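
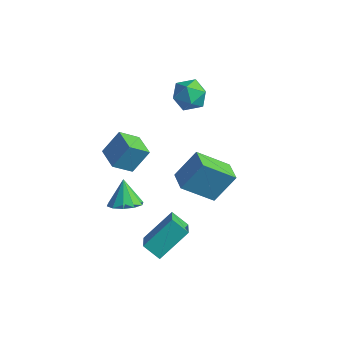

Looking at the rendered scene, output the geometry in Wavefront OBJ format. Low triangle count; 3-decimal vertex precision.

v 0.818 -0.377 0.096
v 1.355 0.615 1.46
v 1.924 0.791 -1.19
v 2.461 1.783 0.174
v 1.739 -1.083 0.246
v 2.276 -0.091 1.61
v 2.845 0.085 -1.04
v 3.382 1.077 0.324
v -0.295 -3.568 2.739
v 0.093 -2.775 3.839
v -1.415 -2.951 2.689
v -1.027 -2.157 3.788
v 0.207 -2.723 1.952
v 0.595 -1.929 3.051
v -0.913 -2.105 1.901
v -0.525 -1.312 3.001
v -1.352 4.082 2.816
v -0.883 4.285 1.97
v -1.577 2.575 2.33
v -1.108 2.778 1.484
v -0.604 2.753 2.334
v -0.465 3.684 2.634
v -1.995 3.176 1.666
v -1.856 4.107 1.966
v -1.281 3.725 1.259
v -0.421 3.464 1.672
v -2.039 3.396 2.628
v -1.179 3.135 3.041
v -1.756 -0.989 -3.572
v -0.985 -1.201 -3.138
v -2.304 -0.431 -2.328
v -0.93 -0.682 -3.346
v -1.19 -0.28 -3.641
v -1.666 -0.148 -3.909
v -2.177 -0.338 -4.049
v -2.527 -0.776 -4.007
v -2.582 -1.296 -3.799
v -2.322 -1.698 -3.504
v -1.846 -1.829 -3.235
v -1.335 -1.64 -3.095
v 0.678 -2.571 -3.267
v 1.216 -1.076 -2.085
v 1.538 -2.419 -3.851
v 2.075 -0.924 -2.669
v 1.585 -3.716 -2.231
v 2.122 -2.221 -1.049
v 2.444 -3.564 -2.815
v 2.982 -2.069 -1.633
f 2 4 1
f 5 2 1
f 1 4 3
f 3 5 1
f 2 8 4
f 6 2 5
f 6 8 2
f 4 8 3
f 7 5 3
f 3 8 7
f 7 6 5
f 8 6 7
f 10 12 9
f 13 10 9
f 9 12 11
f 11 13 9
f 10 16 12
f 14 10 13
f 14 16 10
f 12 16 11
f 15 13 11
f 11 16 15
f 15 14 13
f 16 14 15
f 17 28 22
f 17 22 18
f 17 18 24
f 17 24 27
f 17 27 28
f 18 22 26
f 22 28 21
f 28 27 19
f 27 24 23
f 24 18 25
f 20 26 21
f 20 21 19
f 20 19 23
f 20 23 25
f 20 25 26
f 21 26 22
f 19 21 28
f 23 19 27
f 25 23 24
f 26 25 18
f 30 29 32
f 30 32 31
f 32 29 33
f 32 33 31
f 33 29 34
f 33 34 31
f 34 29 35
f 34 35 31
f 35 29 36
f 35 36 31
f 36 29 37
f 36 37 31
f 37 29 38
f 37 38 31
f 38 29 39
f 38 39 31
f 39 29 40
f 39 40 31
f 40 29 30
f 40 30 31
f 42 44 41
f 45 42 41
f 41 44 43
f 43 45 41
f 42 48 44
f 46 42 45
f 46 48 42
f 44 48 43
f 47 45 43
f 43 48 47
f 47 46 45
f 48 46 47



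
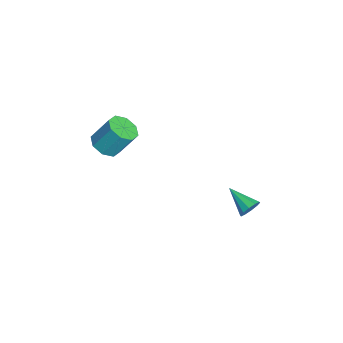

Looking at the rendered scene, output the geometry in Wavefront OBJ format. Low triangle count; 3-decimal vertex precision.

v -1.092 3.256 -3.12
v -0.68 3.14 -2.592
v -2.268 2.264 -2.42
v -0.913 3.479 -2.503
v -1.214 3.732 -2.651
v -1.469 3.804 -2.977
v -1.58 3.666 -3.358
v -1.504 3.371 -3.649
v -1.271 3.033 -3.737
v -0.97 2.779 -3.59
v -0.715 2.708 -3.263
v -0.605 2.846 -2.882
v -3.002 -4.081 1.057
v -2.511 -4.742 1.446
v -2.387 -3.799 2.891
v -2.878 -3.139 2.503
v -2.115 -4.278 1.109
v -1.991 -3.335 2.554
v -2.239 -3.699 0.742
v -2.115 -2.756 2.187
v -2.81 -3.344 0.56
v -2.686 -2.401 2.005
v -3.493 -3.421 0.669
v -3.369 -2.478 2.114
v -3.889 -3.885 1.006
v -3.765 -2.942 2.451
v -3.765 -4.464 1.373
v -3.641 -3.521 2.818
v -3.194 -4.819 1.555
v -3.07 -3.876 3
f 2 1 4
f 2 4 3
f 4 1 5
f 4 5 3
f 5 1 6
f 5 6 3
f 6 1 7
f 6 7 3
f 7 1 8
f 7 8 3
f 8 1 9
f 8 9 3
f 9 1 10
f 9 10 3
f 10 1 11
f 10 11 3
f 11 1 12
f 11 12 3
f 12 1 2
f 12 2 3
f 14 13 17
f 14 17 15
f 15 17 18
f 15 18 16
f 17 13 19
f 17 19 18
f 18 19 20
f 18 20 16
f 19 13 21
f 19 21 20
f 20 21 22
f 20 22 16
f 21 13 23
f 21 23 22
f 22 23 24
f 22 24 16
f 23 13 25
f 23 25 24
f 24 25 26
f 24 26 16
f 25 13 27
f 25 27 26
f 26 27 28
f 26 28 16
f 27 13 29
f 27 29 28
f 28 29 30
f 28 30 16
f 29 13 14
f 29 14 30
f 30 14 15
f 30 15 16



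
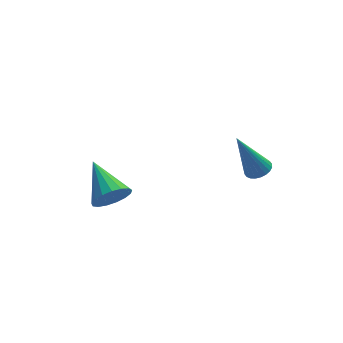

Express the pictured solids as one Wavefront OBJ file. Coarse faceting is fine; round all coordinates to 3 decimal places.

v -2.614 1.13 -2.233
v -2.264 0.831 -1.449
v -3.046 2.95 -1.347
v -1.924 1.011 -1.653
v -1.742 1.218 -1.99
v -1.76 1.406 -2.382
v -1.973 1.53 -2.741
v -2.334 1.562 -2.984
v -2.758 1.496 -3.054
v -3.15 1.345 -2.937
v -3.419 1.146 -2.658
v -3.503 0.943 -2.282
v -3.384 0.782 -1.895
v -3.088 0.702 -1.586
v -2.684 0.719 -1.424
v 2.751 -1.853 1.196
v 3.101 -2.303 1.384
v 1.869 -1.707 3.184
v 3.236 -2.117 1.43
v 3.297 -1.892 1.441
v 3.275 -1.66 1.414
v 3.174 -1.458 1.354
v 3.008 -1.316 1.27
v 2.803 -1.256 1.175
v 2.59 -1.286 1.083
v 2.401 -1.403 1.008
v 2.266 -1.589 0.961
v 2.205 -1.814 0.951
v 2.227 -2.046 0.977
v 2.328 -2.248 1.037
v 2.494 -2.39 1.121
v 2.699 -2.45 1.217
v 2.912 -2.42 1.309
f 2 1 4
f 2 4 3
f 4 1 5
f 4 5 3
f 5 1 6
f 5 6 3
f 6 1 7
f 6 7 3
f 7 1 8
f 7 8 3
f 8 1 9
f 8 9 3
f 9 1 10
f 9 10 3
f 10 1 11
f 10 11 3
f 11 1 12
f 11 12 3
f 12 1 13
f 12 13 3
f 13 1 14
f 13 14 3
f 14 1 15
f 14 15 3
f 15 1 2
f 15 2 3
f 17 16 19
f 17 19 18
f 19 16 20
f 19 20 18
f 20 16 21
f 20 21 18
f 21 16 22
f 21 22 18
f 22 16 23
f 22 23 18
f 23 16 24
f 23 24 18
f 24 16 25
f 24 25 18
f 25 16 26
f 25 26 18
f 26 16 27
f 26 27 18
f 27 16 28
f 27 28 18
f 28 16 29
f 28 29 18
f 29 16 30
f 29 30 18
f 30 16 31
f 30 31 18
f 31 16 32
f 31 32 18
f 32 16 33
f 32 33 18
f 33 16 17
f 33 17 18



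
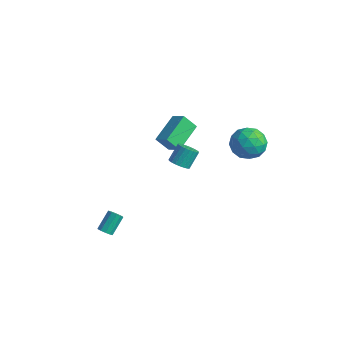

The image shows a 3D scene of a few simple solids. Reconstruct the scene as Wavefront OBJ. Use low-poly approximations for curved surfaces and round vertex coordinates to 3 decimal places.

v 3.503 2.609 4.737
v 4.173 3.336 4.117
v 3.667 1.304 3.383
v 4.337 2.031 2.763
v 4.74 1.572 3.757
v 4.638 2.378 4.594
v 3.202 2.262 2.906
v 3.1 3.068 3.743
v 3.986 3.122 2.985
v 4.937 2.695 3.511
v 2.903 1.945 3.989
v 3.854 1.518 4.515
v 3.824 3.087 4.546
v 4.016 1.553 2.954
v 4.253 1.283 3.538
v 4.647 1.71 3.174
v 4.097 2.524 4.827
v 4.491 2.952 4.462
v 4.824 1.914 4.25
v 3.349 1.688 3.038
v 3.743 2.116 2.673
v 3.193 2.93 4.326
v 3.587 3.357 3.962
v 3.016 2.726 3.25
v 4.108 3.389 3.517
v 4.204 2.622 2.72
v 3.537 2.757 2.804
v 3.477 3.231 3.297
v 4.666 3.138 3.826
v 4.763 2.371 3.029
v 5 2.101 3.614
v 4.94 2.575 4.106
v 4.557 3.012 3.16
v 3.077 2.269 4.471
v 3.174 1.502 3.674
v 2.9 2.065 3.394
v 2.84 2.539 3.886
v 3.636 2.018 4.78
v 3.732 1.251 3.983
v 4.363 1.409 4.203
v 4.303 1.883 4.696
v 3.283 1.628 4.34
v -4.384 2.651 -1.366
v -3.39 2.664 -0.77
v -4.904 4.59 -0.541
v -3.909 4.603 0.055
v -3.811 3.217 -2.335
v -2.816 3.23 -1.739
v -4.33 5.156 -1.51
v -3.336 5.169 -0.914
v -1.201 -4.31 -3.894
v -0.878 -4.557 -3.585
v -1.037 -3.557 -2.618
v -1.359 -3.31 -2.926
v -0.71 -4.358 -3.763
v -0.869 -3.359 -2.796
v -0.729 -4.141 -3.991
v -0.888 -3.142 -3.023
v -0.929 -3.988 -4.181
v -1.087 -2.989 -3.214
v -1.232 -3.958 -4.262
v -1.39 -2.959 -3.295
v -1.523 -4.063 -4.202
v -1.682 -3.063 -3.235
v -1.691 -4.261 -4.024
v -1.85 -3.262 -3.057
v -1.672 -4.478 -3.797
v -1.831 -3.479 -2.829
v -1.473 -4.631 -3.606
v -1.631 -3.632 -2.639
v -1.17 -4.661 -3.525
v -1.328 -3.662 -2.558
v -1.471 1.923 -1.464
v -1.008 2.351 -1.791
v -1.067 3.185 -0.783
v -1.529 2.757 -0.456
v -1.267 2.453 -1.891
v -1.326 3.287 -0.882
v -1.561 2.463 -1.916
v -1.62 3.297 -0.908
v -1.839 2.38 -1.864
v -1.898 3.214 -0.855
v -2.054 2.217 -1.742
v -2.113 3.052 -0.734
v -2.168 2.004 -1.572
v -2.226 2.839 -0.564
v -2.161 1.777 -1.384
v -2.22 2.611 -0.375
v -2.035 1.575 -1.209
v -2.093 2.409 -0.201
v -1.811 1.433 -1.079
v -1.87 2.267 -0.071
v -1.528 1.376 -1.015
v -1.587 2.21 -0.007
v -1.236 1.413 -1.029
v -1.295 2.248 -0.021
v -0.984 1.539 -1.118
v -1.043 2.373 -0.11
v -0.816 1.731 -1.267
v -0.875 2.565 -0.259
v -0.762 1.956 -1.45
v -0.82 2.79 -0.442
v -0.829 2.175 -1.636
v -0.888 3.009 -0.627
f 1 38 17
f 38 12 41
f 17 41 6
f 38 41 17
f 1 17 13
f 17 6 18
f 13 18 2
f 17 18 13
f 1 13 22
f 13 2 23
f 22 23 8
f 13 23 22
f 1 22 34
f 22 8 37
f 34 37 11
f 22 37 34
f 1 34 38
f 34 11 42
f 38 42 12
f 34 42 38
f 2 18 29
f 18 6 32
f 29 32 10
f 18 32 29
f 6 41 19
f 41 12 40
f 19 40 5
f 41 40 19
f 12 42 39
f 42 11 35
f 39 35 3
f 42 35 39
f 11 37 36
f 37 8 24
f 36 24 7
f 37 24 36
f 8 23 28
f 23 2 25
f 28 25 9
f 23 25 28
f 4 30 16
f 30 10 31
f 16 31 5
f 30 31 16
f 4 16 14
f 16 5 15
f 14 15 3
f 16 15 14
f 4 14 21
f 14 3 20
f 21 20 7
f 14 20 21
f 4 21 26
f 21 7 27
f 26 27 9
f 21 27 26
f 4 26 30
f 26 9 33
f 30 33 10
f 26 33 30
f 5 31 19
f 31 10 32
f 19 32 6
f 31 32 19
f 3 15 39
f 15 5 40
f 39 40 12
f 15 40 39
f 7 20 36
f 20 3 35
f 36 35 11
f 20 35 36
f 9 27 28
f 27 7 24
f 28 24 8
f 27 24 28
f 10 33 29
f 33 9 25
f 29 25 2
f 33 25 29
f 44 46 43
f 47 44 43
f 43 46 45
f 45 47 43
f 44 50 46
f 48 44 47
f 48 50 44
f 46 50 45
f 49 47 45
f 45 50 49
f 49 48 47
f 50 48 49
f 52 51 55
f 52 55 53
f 53 55 56
f 53 56 54
f 55 51 57
f 55 57 56
f 56 57 58
f 56 58 54
f 57 51 59
f 57 59 58
f 58 59 60
f 58 60 54
f 59 51 61
f 59 61 60
f 60 61 62
f 60 62 54
f 61 51 63
f 61 63 62
f 62 63 64
f 62 64 54
f 63 51 65
f 63 65 64
f 64 65 66
f 64 66 54
f 65 51 67
f 65 67 66
f 66 67 68
f 66 68 54
f 67 51 69
f 67 69 68
f 68 69 70
f 68 70 54
f 69 51 71
f 69 71 70
f 70 71 72
f 70 72 54
f 71 51 52
f 71 52 72
f 72 52 53
f 72 53 54
f 74 73 77
f 74 77 75
f 75 77 78
f 75 78 76
f 77 73 79
f 77 79 78
f 78 79 80
f 78 80 76
f 79 73 81
f 79 81 80
f 80 81 82
f 80 82 76
f 81 73 83
f 81 83 82
f 82 83 84
f 82 84 76
f 83 73 85
f 83 85 84
f 84 85 86
f 84 86 76
f 85 73 87
f 85 87 86
f 86 87 88
f 86 88 76
f 87 73 89
f 87 89 88
f 88 89 90
f 88 90 76
f 89 73 91
f 89 91 90
f 90 91 92
f 90 92 76
f 91 73 93
f 91 93 92
f 92 93 94
f 92 94 76
f 93 73 95
f 93 95 94
f 94 95 96
f 94 96 76
f 95 73 97
f 95 97 96
f 96 97 98
f 96 98 76
f 97 73 99
f 97 99 98
f 98 99 100
f 98 100 76
f 99 73 101
f 99 101 100
f 100 101 102
f 100 102 76
f 101 73 103
f 101 103 102
f 102 103 104
f 102 104 76
f 103 73 74
f 103 74 104
f 104 74 75
f 104 75 76



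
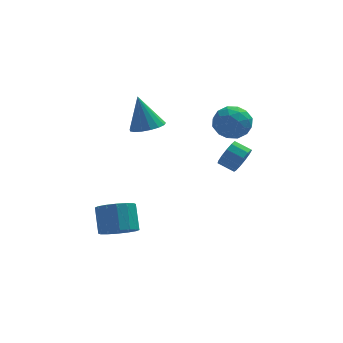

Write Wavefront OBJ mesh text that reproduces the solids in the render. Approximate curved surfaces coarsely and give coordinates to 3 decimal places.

v 3.042 2.731 2.773
v 3.808 3.086 2.045
v 2.692 1.314 1.715
v 3.458 1.669 0.987
v 3.774 1.284 1.984
v 3.99 2.16 2.638
v 2.51 2.24 1.122
v 2.726 3.116 1.776
v 3.479 2.782 1.024
v 4.26 2.192 1.557
v 2.24 2.208 2.203
v 3.021 1.618 2.736
v 3.455 3.033 2.502
v 3.045 1.367 1.258
v 3.23 1.141 1.844
v 3.68 1.349 1.416
v 3.562 2.489 2.851
v 4.012 2.698 2.423
v 3.992 1.638 2.387
v 2.488 1.702 1.337
v 2.938 1.911 0.909
v 2.82 3.051 2.344
v 3.27 3.259 1.916
v 2.508 2.762 1.373
v 3.712 3.063 1.474
v 3.507 2.23 0.852
v 2.95 2.566 0.931
v 3.077 3.081 1.316
v 4.171 2.716 1.787
v 3.966 1.883 1.165
v 4.151 1.657 1.752
v 4.278 2.172 2.136
v 3.978 2.537 1.187
v 2.534 2.517 2.595
v 2.329 1.684 1.973
v 2.222 2.228 1.624
v 2.349 2.743 2.008
v 2.993 2.17 2.908
v 2.788 1.337 2.286
v 3.423 1.319 2.444
v 3.55 1.834 2.829
v 2.522 1.863 2.573
v -1.064 2.572 1.607
v -0.252 2.166 1.919
v -1.516 3.148 3.533
v -0.128 2.597 1.82
v -0.218 3.023 1.671
v -0.503 3.345 1.508
v -0.915 3.49 1.368
v -1.362 3.425 1.282
v -1.74 3.165 1.271
v -1.964 2.769 1.337
v -1.981 2.328 1.465
v -1.788 1.943 1.625
v -1.43 1.702 1.781
v -0.987 1.661 1.898
v -0.562 1.828 1.947
v 3.788 1.902 -0.831
v 4.222 2.02 -0.11
v 3.427 2.496 0.292
v 2.992 2.378 -0.429
v 4.312 2.402 -0.386
v 3.517 2.878 0.016
v 4.234 2.625 -0.802
v 3.439 3.1 -0.401
v 4.015 2.618 -1.228
v 3.22 3.094 -0.826
v 3.724 2.384 -1.528
v 2.929 2.86 -1.126
v 3.453 1.997 -1.606
v 2.658 2.473 -1.204
v 3.288 1.58 -1.439
v 2.493 2.056 -1.037
v 3.282 1.265 -1.078
v 2.487 1.741 -0.676
v 3.436 1.152 -0.639
v 2.641 1.628 -0.237
v 3.702 1.278 -0.261
v 2.907 1.753 0.141
v 3.995 1.601 -0.064
v 3.2 2.077 0.338
v -2.99 -2.917 -2.559
v -2.117 -2.503 -2.853
v -2.197 -1.469 -1.634
v -3.07 -1.883 -1.341
v -2.486 -2.233 -3.106
v -2.567 -1.199 -1.887
v -2.991 -2.147 -3.213
v -3.071 -1.113 -1.994
v -3.495 -2.267 -3.144
v -3.575 -1.233 -1.925
v -3.864 -2.561 -2.919
v -3.944 -1.527 -1.7
v -3.998 -2.95 -2.597
v -4.079 -1.917 -1.379
v -3.863 -3.331 -2.266
v -3.943 -2.297 -1.047
v -3.493 -3.601 -2.013
v -3.574 -2.567 -0.794
v -2.989 -3.687 -1.906
v -3.069 -2.653 -0.687
v -2.485 -3.567 -1.975
v -2.565 -2.533 -0.756
v -2.116 -3.273 -2.2
v -2.196 -2.239 -0.981
v -1.981 -2.883 -2.521
v -2.062 -1.85 -1.303
f 1 38 17
f 38 12 41
f 17 41 6
f 38 41 17
f 1 17 13
f 17 6 18
f 13 18 2
f 17 18 13
f 1 13 22
f 13 2 23
f 22 23 8
f 13 23 22
f 1 22 34
f 22 8 37
f 34 37 11
f 22 37 34
f 1 34 38
f 34 11 42
f 38 42 12
f 34 42 38
f 2 18 29
f 18 6 32
f 29 32 10
f 18 32 29
f 6 41 19
f 41 12 40
f 19 40 5
f 41 40 19
f 12 42 39
f 42 11 35
f 39 35 3
f 42 35 39
f 11 37 36
f 37 8 24
f 36 24 7
f 37 24 36
f 8 23 28
f 23 2 25
f 28 25 9
f 23 25 28
f 4 30 16
f 30 10 31
f 16 31 5
f 30 31 16
f 4 16 14
f 16 5 15
f 14 15 3
f 16 15 14
f 4 14 21
f 14 3 20
f 21 20 7
f 14 20 21
f 4 21 26
f 21 7 27
f 26 27 9
f 21 27 26
f 4 26 30
f 26 9 33
f 30 33 10
f 26 33 30
f 5 31 19
f 31 10 32
f 19 32 6
f 31 32 19
f 3 15 39
f 15 5 40
f 39 40 12
f 15 40 39
f 7 20 36
f 20 3 35
f 36 35 11
f 20 35 36
f 9 27 28
f 27 7 24
f 28 24 8
f 27 24 28
f 10 33 29
f 33 9 25
f 29 25 2
f 33 25 29
f 44 43 46
f 44 46 45
f 46 43 47
f 46 47 45
f 47 43 48
f 47 48 45
f 48 43 49
f 48 49 45
f 49 43 50
f 49 50 45
f 50 43 51
f 50 51 45
f 51 43 52
f 51 52 45
f 52 43 53
f 52 53 45
f 53 43 54
f 53 54 45
f 54 43 55
f 54 55 45
f 55 43 56
f 55 56 45
f 56 43 57
f 56 57 45
f 57 43 44
f 57 44 45
f 59 58 62
f 59 62 60
f 60 62 63
f 60 63 61
f 62 58 64
f 62 64 63
f 63 64 65
f 63 65 61
f 64 58 66
f 64 66 65
f 65 66 67
f 65 67 61
f 66 58 68
f 66 68 67
f 67 68 69
f 67 69 61
f 68 58 70
f 68 70 69
f 69 70 71
f 69 71 61
f 70 58 72
f 70 72 71
f 71 72 73
f 71 73 61
f 72 58 74
f 72 74 73
f 73 74 75
f 73 75 61
f 74 58 76
f 74 76 75
f 75 76 77
f 75 77 61
f 76 58 78
f 76 78 77
f 77 78 79
f 77 79 61
f 78 58 80
f 78 80 79
f 79 80 81
f 79 81 61
f 80 58 59
f 80 59 81
f 81 59 60
f 81 60 61
f 83 82 86
f 83 86 84
f 84 86 87
f 84 87 85
f 86 82 88
f 86 88 87
f 87 88 89
f 87 89 85
f 88 82 90
f 88 90 89
f 89 90 91
f 89 91 85
f 90 82 92
f 90 92 91
f 91 92 93
f 91 93 85
f 92 82 94
f 92 94 93
f 93 94 95
f 93 95 85
f 94 82 96
f 94 96 95
f 95 96 97
f 95 97 85
f 96 82 98
f 96 98 97
f 97 98 99
f 97 99 85
f 98 82 100
f 98 100 99
f 99 100 101
f 99 101 85
f 100 82 102
f 100 102 101
f 101 102 103
f 101 103 85
f 102 82 104
f 102 104 103
f 103 104 105
f 103 105 85
f 104 82 106
f 104 106 105
f 105 106 107
f 105 107 85
f 106 82 83
f 106 83 107
f 107 83 84
f 107 84 85



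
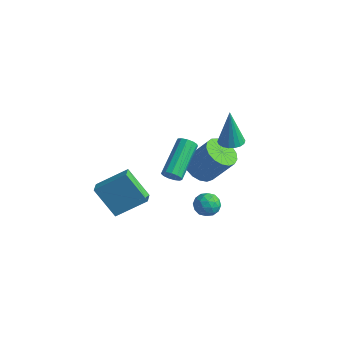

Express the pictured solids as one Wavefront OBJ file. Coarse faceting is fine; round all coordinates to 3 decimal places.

v -3.271 -1.303 -1.443
v -2.782 -1.994 -1.166
v -2.17 -0.113 -0.415
v -1.682 -0.804 -0.138
v -2.078 -1.076 -2.982
v -1.59 -1.767 -2.705
v -0.978 0.114 -1.954
v -0.489 -0.577 -1.677
v -0.681 3.716 -2.028
v -0.056 4.201 -2.591
v 0.985 4.668 -1.035
v 0.361 4.184 -0.472
v -0.373 4.52 -2.475
v 0.668 4.987 -0.919
v -0.76 4.656 -2.257
v 0.282 5.123 -0.701
v -1.128 4.576 -1.987
v -0.087 5.043 -0.43
v -1.394 4.299 -1.726
v -0.353 4.766 -0.169
v -1.497 3.889 -1.534
v -0.456 4.356 0.023
v -1.413 3.439 -1.455
v -0.372 3.906 0.101
v -1.16 3.053 -1.508
v -0.119 3.52 0.048
v -0.798 2.819 -1.68
v 0.243 3.286 -0.124
v -0.409 2.79 -1.932
v 0.632 3.257 -0.375
v -0.082 2.974 -2.206
v 0.959 3.441 -0.649
v 0.108 3.327 -2.439
v 1.149 3.795 -0.882
v 0.117 3.77 -2.578
v 1.158 4.237 -1.021
v 1.638 -1.273 1.941
v 2.054 -1.338 2.279
v 1.497 0.508 3.318
v 1.082 0.573 2.979
v 2.159 -1.175 2.045
v 1.602 0.671 3.084
v 2.099 -1.043 1.778
v 1.542 0.803 2.817
v 1.892 -0.983 1.562
v 1.336 0.863 2.601
v 1.605 -1.016 1.467
v 1.049 0.83 2.505
v 1.329 -1.131 1.522
v 0.772 0.715 2.56
v 1.15 -1.29 1.71
v 0.594 0.556 2.748
v 1.127 -1.444 1.971
v 0.57 0.402 3.01
v 1.266 -1.544 2.223
v 0.709 0.302 3.261
v 1.523 -1.558 2.385
v 0.966 0.288 3.424
v 1.817 -1.481 2.406
v 1.26 0.365 3.445
v 1.673 3.259 1.678
v 2.224 2.848 1.73
v 1.507 3.301 3.782
v 2.348 3.129 1.734
v 2.338 3.435 1.727
v 2.196 3.707 1.711
v 1.951 3.89 1.688
v 1.65 3.948 1.663
v 1.354 3.87 1.641
v 1.121 3.67 1.627
v 0.998 3.389 1.623
v 1.008 3.083 1.63
v 1.149 2.811 1.646
v 1.395 2.628 1.669
v 1.695 2.569 1.694
v 1.991 2.648 1.716
v 0.254 3.246 -3.24
v 0.706 3.604 -3.731
v 0.134 2.316 -4.029
v 0.586 2.674 -4.52
v 0.87 2.398 -3.875
v 0.945 2.973 -3.387
v -0.105 2.947 -4.373
v -0.03 3.522 -3.885
v 0.484 3.419 -4.431
v 1.087 3.08 -4.123
v -0.247 2.84 -3.637
v 0.356 2.501 -3.329
v 0.491 3.506 -3.416
v 0.349 2.414 -4.344
v 0.517 2.252 -3.965
v 0.782 2.462 -4.253
v 0.631 3.135 -3.214
v 0.897 3.346 -3.503
v 0.993 2.637 -3.587
v -0.057 2.574 -4.257
v 0.209 2.785 -4.546
v 0.058 3.458 -3.507
v 0.323 3.668 -3.795
v -0.153 3.283 -4.173
v 0.626 3.608 -4.116
v 0.555 3.062 -4.58
v 0.149 3.223 -4.493
v 0.193 3.56 -4.207
v 0.98 3.409 -3.935
v 0.91 2.863 -4.399
v 1.077 2.7 -4.02
v 1.121 3.038 -3.733
v 0.85 3.301 -4.347
v -0.07 3.057 -3.361
v -0.14 2.511 -3.825
v -0.281 2.882 -4.027
v -0.237 3.22 -3.74
v 0.285 2.858 -3.18
v 0.214 2.312 -3.644
v 0.647 2.36 -3.553
v 0.691 2.697 -3.267
v -0.01 2.619 -3.413
f 2 4 1
f 5 2 1
f 1 4 3
f 3 5 1
f 2 8 4
f 6 2 5
f 6 8 2
f 4 8 3
f 7 5 3
f 3 8 7
f 7 6 5
f 8 6 7
f 10 9 13
f 10 13 11
f 11 13 14
f 11 14 12
f 13 9 15
f 13 15 14
f 14 15 16
f 14 16 12
f 15 9 17
f 15 17 16
f 16 17 18
f 16 18 12
f 17 9 19
f 17 19 18
f 18 19 20
f 18 20 12
f 19 9 21
f 19 21 20
f 20 21 22
f 20 22 12
f 21 9 23
f 21 23 22
f 22 23 24
f 22 24 12
f 23 9 25
f 23 25 24
f 24 25 26
f 24 26 12
f 25 9 27
f 25 27 26
f 26 27 28
f 26 28 12
f 27 9 29
f 27 29 28
f 28 29 30
f 28 30 12
f 29 9 31
f 29 31 30
f 30 31 32
f 30 32 12
f 31 9 33
f 31 33 32
f 32 33 34
f 32 34 12
f 33 9 35
f 33 35 34
f 34 35 36
f 34 36 12
f 35 9 10
f 35 10 36
f 36 10 11
f 36 11 12
f 38 37 41
f 38 41 39
f 39 41 42
f 39 42 40
f 41 37 43
f 41 43 42
f 42 43 44
f 42 44 40
f 43 37 45
f 43 45 44
f 44 45 46
f 44 46 40
f 45 37 47
f 45 47 46
f 46 47 48
f 46 48 40
f 47 37 49
f 47 49 48
f 48 49 50
f 48 50 40
f 49 37 51
f 49 51 50
f 50 51 52
f 50 52 40
f 51 37 53
f 51 53 52
f 52 53 54
f 52 54 40
f 53 37 55
f 53 55 54
f 54 55 56
f 54 56 40
f 55 37 57
f 55 57 56
f 56 57 58
f 56 58 40
f 57 37 59
f 57 59 58
f 58 59 60
f 58 60 40
f 59 37 38
f 59 38 60
f 60 38 39
f 60 39 40
f 62 61 64
f 62 64 63
f 64 61 65
f 64 65 63
f 65 61 66
f 65 66 63
f 66 61 67
f 66 67 63
f 67 61 68
f 67 68 63
f 68 61 69
f 68 69 63
f 69 61 70
f 69 70 63
f 70 61 71
f 70 71 63
f 71 61 72
f 71 72 63
f 72 61 73
f 72 73 63
f 73 61 74
f 73 74 63
f 74 61 75
f 74 75 63
f 75 61 76
f 75 76 63
f 76 61 62
f 76 62 63
f 77 114 93
f 114 88 117
f 93 117 82
f 114 117 93
f 77 93 89
f 93 82 94
f 89 94 78
f 93 94 89
f 77 89 98
f 89 78 99
f 98 99 84
f 89 99 98
f 77 98 110
f 98 84 113
f 110 113 87
f 98 113 110
f 77 110 114
f 110 87 118
f 114 118 88
f 110 118 114
f 78 94 105
f 94 82 108
f 105 108 86
f 94 108 105
f 82 117 95
f 117 88 116
f 95 116 81
f 117 116 95
f 88 118 115
f 118 87 111
f 115 111 79
f 118 111 115
f 87 113 112
f 113 84 100
f 112 100 83
f 113 100 112
f 84 99 104
f 99 78 101
f 104 101 85
f 99 101 104
f 80 106 92
f 106 86 107
f 92 107 81
f 106 107 92
f 80 92 90
f 92 81 91
f 90 91 79
f 92 91 90
f 80 90 97
f 90 79 96
f 97 96 83
f 90 96 97
f 80 97 102
f 97 83 103
f 102 103 85
f 97 103 102
f 80 102 106
f 102 85 109
f 106 109 86
f 102 109 106
f 81 107 95
f 107 86 108
f 95 108 82
f 107 108 95
f 79 91 115
f 91 81 116
f 115 116 88
f 91 116 115
f 83 96 112
f 96 79 111
f 112 111 87
f 96 111 112
f 85 103 104
f 103 83 100
f 104 100 84
f 103 100 104
f 86 109 105
f 109 85 101
f 105 101 78
f 109 101 105



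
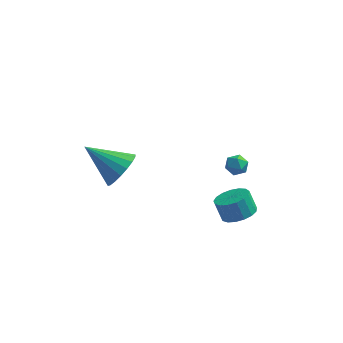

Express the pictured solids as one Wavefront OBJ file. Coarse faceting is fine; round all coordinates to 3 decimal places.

v -2.059 -4.001 1.145
v -1.466 -3.728 1.967
v -3.841 -3.599 2.295
v -1.521 -3.324 1.74
v -1.683 -3.053 1.395
v -1.919 -2.971 1
v -2.183 -3.093 0.634
v -2.422 -3.394 0.369
v -2.589 -3.816 0.258
v -2.651 -4.275 0.322
v -2.596 -4.679 0.549
v -2.434 -4.95 0.895
v -2.198 -5.032 1.289
v -1.934 -4.91 1.655
v -1.695 -4.609 1.92
v -1.528 -4.187 2.031
v 2.449 1.752 -3.161
v 2.816 1.729 -2.622
v 2.644 0.731 -3.338
v 3.011 0.708 -2.799
v 2.365 0.784 -2.751
v 2.245 1.415 -2.641
v 3.215 1.045 -3.319
v 3.095 1.676 -3.209
v 3.289 1.292 -2.72
v 2.764 1.13 -2.369
v 2.696 1.33 -3.591
v 2.171 1.168 -3.24
v 3.286 -2.702 -2.831
v 4.102 -2.776 -2.459
v 3.69 -2.473 -1.496
v 2.874 -2.398 -1.869
v 4.087 -2.367 -2.594
v 3.675 -2.064 -1.631
v 3.889 -2.035 -2.783
v 3.477 -1.732 -1.821
v 3.553 -1.856 -2.984
v 3.14 -1.552 -2.021
v 3.155 -1.87 -3.149
v 2.743 -1.567 -2.187
v 2.788 -2.075 -3.242
v 2.376 -1.772 -2.28
v 2.534 -2.423 -3.241
v 2.122 -2.12 -2.278
v 2.453 -2.835 -3.146
v 2.041 -2.532 -2.183
v 2.563 -3.217 -2.978
v 2.151 -2.914 -2.016
v 2.838 -3.48 -2.778
v 2.426 -3.177 -1.815
v 3.216 -3.566 -2.589
v 2.804 -3.262 -1.627
v 3.61 -3.453 -2.456
v 3.198 -3.15 -1.493
v 3.93 -3.168 -2.409
v 3.518 -2.865 -1.446
f 2 1 4
f 2 4 3
f 4 1 5
f 4 5 3
f 5 1 6
f 5 6 3
f 6 1 7
f 6 7 3
f 7 1 8
f 7 8 3
f 8 1 9
f 8 9 3
f 9 1 10
f 9 10 3
f 10 1 11
f 10 11 3
f 11 1 12
f 11 12 3
f 12 1 13
f 12 13 3
f 13 1 14
f 13 14 3
f 14 1 15
f 14 15 3
f 15 1 16
f 15 16 3
f 16 1 2
f 16 2 3
f 17 28 22
f 17 22 18
f 17 18 24
f 17 24 27
f 17 27 28
f 18 22 26
f 22 28 21
f 28 27 19
f 27 24 23
f 24 18 25
f 20 26 21
f 20 21 19
f 20 19 23
f 20 23 25
f 20 25 26
f 21 26 22
f 19 21 28
f 23 19 27
f 25 23 24
f 26 25 18
f 30 29 33
f 30 33 31
f 31 33 34
f 31 34 32
f 33 29 35
f 33 35 34
f 34 35 36
f 34 36 32
f 35 29 37
f 35 37 36
f 36 37 38
f 36 38 32
f 37 29 39
f 37 39 38
f 38 39 40
f 38 40 32
f 39 29 41
f 39 41 40
f 40 41 42
f 40 42 32
f 41 29 43
f 41 43 42
f 42 43 44
f 42 44 32
f 43 29 45
f 43 45 44
f 44 45 46
f 44 46 32
f 45 29 47
f 45 47 46
f 46 47 48
f 46 48 32
f 47 29 49
f 47 49 48
f 48 49 50
f 48 50 32
f 49 29 51
f 49 51 50
f 50 51 52
f 50 52 32
f 51 29 53
f 51 53 52
f 52 53 54
f 52 54 32
f 53 29 55
f 53 55 54
f 54 55 56
f 54 56 32
f 55 29 30
f 55 30 56
f 56 30 31
f 56 31 32



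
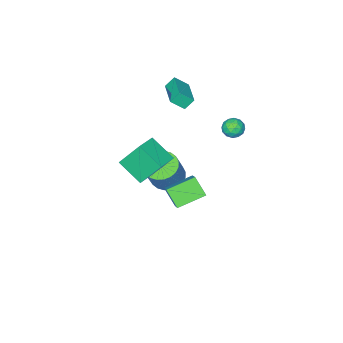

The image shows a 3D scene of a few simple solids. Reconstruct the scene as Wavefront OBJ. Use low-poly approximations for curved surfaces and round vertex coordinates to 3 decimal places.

v -2.029 -3.756 -4.733
v -1.122 -3.615 -5.2
v -0.303 -3.303 -3.513
v -1.211 -3.444 -3.047
v -1.268 -3.24 -5.198
v -0.449 -2.929 -3.512
v -1.53 -2.945 -5.125
v -0.712 -2.633 -3.439
v -1.868 -2.772 -4.993
v -1.05 -2.461 -3.307
v -2.231 -2.749 -4.821
v -1.412 -2.438 -3.135
v -2.563 -2.88 -4.636
v -1.744 -2.569 -2.95
v -2.813 -3.144 -4.465
v -1.995 -2.832 -2.779
v -2.945 -3.501 -4.336
v -2.126 -3.189 -2.65
v -2.937 -3.897 -4.267
v -2.118 -3.585 -2.58
v -2.791 -4.271 -4.268
v -1.972 -3.96 -2.582
v -2.528 -4.567 -4.341
v -1.71 -4.255 -2.655
v -2.19 -4.739 -4.473
v -1.372 -4.428 -2.787
v -1.828 -4.762 -4.645
v -1.009 -4.451 -2.959
v -1.496 -4.631 -4.83
v -0.677 -4.32 -3.144
v -1.245 -4.368 -5.001
v -0.427 -4.056 -3.315
v -1.114 -4.011 -5.13
v -0.295 -3.699 -3.444
v 2.098 -2.082 0.98
v 1.429 -1.191 2.52
v 1.879 -0.665 0.066
v 1.21 0.225 1.605
v 3.35 -1.685 1.295
v 2.681 -0.795 2.834
v 3.131 -0.269 0.38
v 2.462 0.622 1.92
v 2.178 1.357 -1.058
v 2.134 0.473 -0.175
v 0.701 1.944 -0.545
v 0.657 1.061 0.338
v 2.923 2.339 -0.038
v 2.879 1.456 0.845
v 1.446 2.927 0.475
v 1.402 2.043 1.358
v -2.913 -3.747 2.077
v -3.386 -3.51 2.69
v -1.88 -2.226 2.287
v -2.354 -1.99 2.9
v -2.306 -4.25 2.74
v -2.78 -4.014 3.353
v -1.274 -2.73 2.95
v -1.747 -2.493 3.563
v -1.842 2.195 3.125
v -1.276 1.908 3.315
v -2.304 1.232 3.045
v -1.738 0.945 3.235
v -2.088 1.304 3.667
v -1.802 1.9 3.717
v -1.778 1.24 2.643
v -1.492 1.836 2.693
v -1.236 1.318 3.017
v -1.428 1.357 3.65
v -2.152 1.783 2.71
v -2.344 1.822 3.343
v -1.518 2.136 3.227
v -2.062 1.004 3.133
v -2.268 1.215 3.387
v -1.935 1.046 3.499
v -1.828 2.131 3.463
v -1.495 1.962 3.575
v -1.972 1.608 3.782
v -2.085 1.178 2.785
v -1.752 1.009 2.897
v -1.645 2.094 2.861
v -1.312 1.925 2.973
v -1.608 1.532 2.578
v -1.162 1.62 3.163
v -1.434 1.054 3.116
v -1.457 1.228 2.769
v -1.289 1.578 2.798
v -1.275 1.644 3.535
v -1.547 1.077 3.488
v -1.752 1.289 3.742
v -1.584 1.639 3.772
v -1.252 1.297 3.36
v -2.033 2.063 2.872
v -2.305 1.496 2.825
v -1.996 1.501 2.588
v -1.828 1.851 2.618
v -2.146 2.086 3.244
v -2.418 1.52 3.197
v -2.291 1.562 3.562
v -2.123 1.912 3.591
v -2.328 1.843 3
f 2 1 5
f 2 5 3
f 3 5 6
f 3 6 4
f 5 1 7
f 5 7 6
f 6 7 8
f 6 8 4
f 7 1 9
f 7 9 8
f 8 9 10
f 8 10 4
f 9 1 11
f 9 11 10
f 10 11 12
f 10 12 4
f 11 1 13
f 11 13 12
f 12 13 14
f 12 14 4
f 13 1 15
f 13 15 14
f 14 15 16
f 14 16 4
f 15 1 17
f 15 17 16
f 16 17 18
f 16 18 4
f 17 1 19
f 17 19 18
f 18 19 20
f 18 20 4
f 19 1 21
f 19 21 20
f 20 21 22
f 20 22 4
f 21 1 23
f 21 23 22
f 22 23 24
f 22 24 4
f 23 1 25
f 23 25 24
f 24 25 26
f 24 26 4
f 25 1 27
f 25 27 26
f 26 27 28
f 26 28 4
f 27 1 29
f 27 29 28
f 28 29 30
f 28 30 4
f 29 1 31
f 29 31 30
f 30 31 32
f 30 32 4
f 31 1 33
f 31 33 32
f 32 33 34
f 32 34 4
f 33 1 2
f 33 2 34
f 34 2 3
f 34 3 4
f 36 38 35
f 39 36 35
f 35 38 37
f 37 39 35
f 36 42 38
f 40 36 39
f 40 42 36
f 38 42 37
f 41 39 37
f 37 42 41
f 41 40 39
f 42 40 41
f 44 46 43
f 47 44 43
f 43 46 45
f 45 47 43
f 44 50 46
f 48 44 47
f 48 50 44
f 46 50 45
f 49 47 45
f 45 50 49
f 49 48 47
f 50 48 49
f 52 54 51
f 55 52 51
f 51 54 53
f 53 55 51
f 52 58 54
f 56 52 55
f 56 58 52
f 54 58 53
f 57 55 53
f 53 58 57
f 57 56 55
f 58 56 57
f 59 96 75
f 96 70 99
f 75 99 64
f 96 99 75
f 59 75 71
f 75 64 76
f 71 76 60
f 75 76 71
f 59 71 80
f 71 60 81
f 80 81 66
f 71 81 80
f 59 80 92
f 80 66 95
f 92 95 69
f 80 95 92
f 59 92 96
f 92 69 100
f 96 100 70
f 92 100 96
f 60 76 87
f 76 64 90
f 87 90 68
f 76 90 87
f 64 99 77
f 99 70 98
f 77 98 63
f 99 98 77
f 70 100 97
f 100 69 93
f 97 93 61
f 100 93 97
f 69 95 94
f 95 66 82
f 94 82 65
f 95 82 94
f 66 81 86
f 81 60 83
f 86 83 67
f 81 83 86
f 62 88 74
f 88 68 89
f 74 89 63
f 88 89 74
f 62 74 72
f 74 63 73
f 72 73 61
f 74 73 72
f 62 72 79
f 72 61 78
f 79 78 65
f 72 78 79
f 62 79 84
f 79 65 85
f 84 85 67
f 79 85 84
f 62 84 88
f 84 67 91
f 88 91 68
f 84 91 88
f 63 89 77
f 89 68 90
f 77 90 64
f 89 90 77
f 61 73 97
f 73 63 98
f 97 98 70
f 73 98 97
f 65 78 94
f 78 61 93
f 94 93 69
f 78 93 94
f 67 85 86
f 85 65 82
f 86 82 66
f 85 82 86
f 68 91 87
f 91 67 83
f 87 83 60
f 91 83 87



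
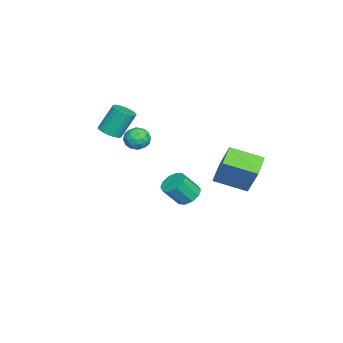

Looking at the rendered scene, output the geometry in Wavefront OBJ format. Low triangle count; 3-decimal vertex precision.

v 0.709 -1.406 2.404
v 1.119 -1.696 2.942
v 0.061 -2.404 2.358
v 0.471 -2.694 2.896
v 0.016 -2.134 3.042
v 0.416 -1.517 3.07
v 0.764 -2.583 2.23
v 1.164 -1.966 2.258
v 1.152 -2.424 2.835
v 0.69 -2.146 3.336
v 0.49 -1.954 1.964
v 0.028 -1.676 2.465
v 0.971 -1.463 2.677
v 0.209 -2.637 2.623
v -0.058 -2.307 2.709
v 0.182 -2.478 3.025
v 0.558 -1.358 2.752
v 0.799 -1.529 3.068
v 0.151 -1.786 3.127
v 0.381 -2.571 2.232
v 0.622 -2.742 2.548
v 0.998 -1.622 2.275
v 1.238 -1.793 2.591
v 1.029 -2.314 2.173
v 1.231 -2.062 2.93
v 0.85 -2.648 2.903
v 1.023 -2.583 2.512
v 1.258 -2.22 2.528
v 0.96 -1.899 3.225
v 0.579 -2.485 3.198
v 0.311 -2.156 3.283
v 0.547 -1.794 3.3
v 0.98 -2.326 3.162
v 0.601 -1.615 2.102
v 0.22 -2.201 2.075
v 0.633 -2.306 2
v 0.869 -1.944 2.017
v 0.33 -1.452 2.397
v -0.051 -2.038 2.37
v -0.078 -1.88 2.772
v 0.157 -1.517 2.788
v 0.2 -1.774 2.138
v -3.458 -0.219 -3.408
v -3.01 -0.65 -3.878
v -2.573 -1.413 -2.762
v -3.022 -0.981 -2.292
v -2.748 -0.276 -3.725
v -2.311 -1.038 -2.609
v -2.757 0.12 -3.45
v -2.321 -0.642 -2.334
v -3.034 0.387 -3.16
v -2.598 -0.375 -2.044
v -3.473 0.422 -2.964
v -3.037 -0.34 -1.848
v -3.907 0.213 -2.938
v -3.47 -0.55 -1.822
v -4.169 -0.162 -3.091
v -3.732 -0.924 -1.975
v -4.159 -0.558 -3.366
v -3.723 -1.32 -2.25
v -3.882 -0.825 -3.656
v -3.446 -1.587 -2.54
v -3.443 -0.86 -3.852
v -3.007 -1.622 -2.736
v -2.801 1.145 -1.833
v -4.062 1.274 -1.312
v -2.877 2.958 -2.461
v -4.138 3.086 -1.94
v -2.002 1.794 -0.06
v -3.263 1.922 0.461
v -2.078 3.606 -0.688
v -3.339 3.735 -0.167
v -2.311 -4.114 1.458
v -1.712 -4.314 1.709
v -2.09 -3.606 3.174
v -2.689 -3.406 2.922
v -1.649 -4.06 1.603
v -2.027 -3.352 3.067
v -1.7 -3.815 1.471
v -2.079 -3.107 2.935
v -1.857 -3.622 1.337
v -2.236 -2.914 2.801
v -2.093 -3.514 1.224
v -2.471 -2.806 2.688
v -2.366 -3.51 1.151
v -2.745 -2.801 2.615
v -2.63 -3.61 1.132
v -3.008 -2.902 2.596
v -2.838 -3.798 1.168
v -3.217 -3.089 2.633
v -2.956 -4.04 1.255
v -3.334 -3.331 2.719
v -2.961 -4.295 1.377
v -3.34 -3.586 2.841
v -2.855 -4.519 1.513
v -3.233 -3.81 2.977
v -2.654 -4.673 1.639
v -3.032 -3.964 3.104
v -2.394 -4.73 1.734
v -2.772 -4.022 3.199
v -2.119 -4.681 1.781
v -2.498 -3.972 3.246
v -1.878 -4.534 1.773
v -2.256 -3.825 3.237
f 1 38 17
f 38 12 41
f 17 41 6
f 38 41 17
f 1 17 13
f 17 6 18
f 13 18 2
f 17 18 13
f 1 13 22
f 13 2 23
f 22 23 8
f 13 23 22
f 1 22 34
f 22 8 37
f 34 37 11
f 22 37 34
f 1 34 38
f 34 11 42
f 38 42 12
f 34 42 38
f 2 18 29
f 18 6 32
f 29 32 10
f 18 32 29
f 6 41 19
f 41 12 40
f 19 40 5
f 41 40 19
f 12 42 39
f 42 11 35
f 39 35 3
f 42 35 39
f 11 37 36
f 37 8 24
f 36 24 7
f 37 24 36
f 8 23 28
f 23 2 25
f 28 25 9
f 23 25 28
f 4 30 16
f 30 10 31
f 16 31 5
f 30 31 16
f 4 16 14
f 16 5 15
f 14 15 3
f 16 15 14
f 4 14 21
f 14 3 20
f 21 20 7
f 14 20 21
f 4 21 26
f 21 7 27
f 26 27 9
f 21 27 26
f 4 26 30
f 26 9 33
f 30 33 10
f 26 33 30
f 5 31 19
f 31 10 32
f 19 32 6
f 31 32 19
f 3 15 39
f 15 5 40
f 39 40 12
f 15 40 39
f 7 20 36
f 20 3 35
f 36 35 11
f 20 35 36
f 9 27 28
f 27 7 24
f 28 24 8
f 27 24 28
f 10 33 29
f 33 9 25
f 29 25 2
f 33 25 29
f 44 43 47
f 44 47 45
f 45 47 48
f 45 48 46
f 47 43 49
f 47 49 48
f 48 49 50
f 48 50 46
f 49 43 51
f 49 51 50
f 50 51 52
f 50 52 46
f 51 43 53
f 51 53 52
f 52 53 54
f 52 54 46
f 53 43 55
f 53 55 54
f 54 55 56
f 54 56 46
f 55 43 57
f 55 57 56
f 56 57 58
f 56 58 46
f 57 43 59
f 57 59 58
f 58 59 60
f 58 60 46
f 59 43 61
f 59 61 60
f 60 61 62
f 60 62 46
f 61 43 63
f 61 63 62
f 62 63 64
f 62 64 46
f 63 43 44
f 63 44 64
f 64 44 45
f 64 45 46
f 66 68 65
f 69 66 65
f 65 68 67
f 67 69 65
f 66 72 68
f 70 66 69
f 70 72 66
f 68 72 67
f 71 69 67
f 67 72 71
f 71 70 69
f 72 70 71
f 74 73 77
f 74 77 75
f 75 77 78
f 75 78 76
f 77 73 79
f 77 79 78
f 78 79 80
f 78 80 76
f 79 73 81
f 79 81 80
f 80 81 82
f 80 82 76
f 81 73 83
f 81 83 82
f 82 83 84
f 82 84 76
f 83 73 85
f 83 85 84
f 84 85 86
f 84 86 76
f 85 73 87
f 85 87 86
f 86 87 88
f 86 88 76
f 87 73 89
f 87 89 88
f 88 89 90
f 88 90 76
f 89 73 91
f 89 91 90
f 90 91 92
f 90 92 76
f 91 73 93
f 91 93 92
f 92 93 94
f 92 94 76
f 93 73 95
f 93 95 94
f 94 95 96
f 94 96 76
f 95 73 97
f 95 97 96
f 96 97 98
f 96 98 76
f 97 73 99
f 97 99 98
f 98 99 100
f 98 100 76
f 99 73 101
f 99 101 100
f 100 101 102
f 100 102 76
f 101 73 103
f 101 103 102
f 102 103 104
f 102 104 76
f 103 73 74
f 103 74 104
f 104 74 75
f 104 75 76



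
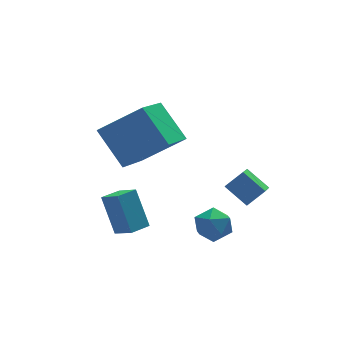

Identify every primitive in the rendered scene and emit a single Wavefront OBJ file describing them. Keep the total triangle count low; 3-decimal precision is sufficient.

v -1.349 1.969 4.209
v -1.85 3.209 5.444
v -2.844 2.507 3.062
v -3.345 3.747 4.296
v -0.155 3.353 3.304
v -0.656 4.593 4.538
v -1.65 3.891 2.156
v -2.151 5.131 3.391
v -0.279 1.2 0.777
v -0.004 0.793 0.187
v -0.556 0.147 1.373
v -0.281 -0.26 0.783
v 0.197 0.145 1.226
v 0.369 0.796 0.858
v -0.929 0.144 0.702
v -0.757 0.795 0.334
v -0.405 0.141 0.141
v 0.29 0.141 0.465
v -0.85 0.799 1.095
v -0.155 0.799 1.419
v -3.062 1.062 0.703
v -3.255 1.884 2.086
v -3.418 1.797 0.217
v -3.61 2.619 1.599
v -2.29 1.381 0.621
v -2.482 2.203 2.003
v -2.645 2.116 0.134
v -2.838 2.938 1.517
v 0.986 0.186 1.854
v 0.458 -0.667 2.417
v 0.47 0.91 2.467
v -0.058 0.057 3.03
v 1.638 0.163 2.43
v 1.11 -0.69 2.993
v 1.122 0.887 3.043
v 0.594 0.034 3.606
f 2 4 1
f 5 2 1
f 1 4 3
f 3 5 1
f 2 8 4
f 6 2 5
f 6 8 2
f 4 8 3
f 7 5 3
f 3 8 7
f 7 6 5
f 8 6 7
f 9 20 14
f 9 14 10
f 9 10 16
f 9 16 19
f 9 19 20
f 10 14 18
f 14 20 13
f 20 19 11
f 19 16 15
f 16 10 17
f 12 18 13
f 12 13 11
f 12 11 15
f 12 15 17
f 12 17 18
f 13 18 14
f 11 13 20
f 15 11 19
f 17 15 16
f 18 17 10
f 22 24 21
f 25 22 21
f 21 24 23
f 23 25 21
f 22 28 24
f 26 22 25
f 26 28 22
f 24 28 23
f 27 25 23
f 23 28 27
f 27 26 25
f 28 26 27
f 30 32 29
f 33 30 29
f 29 32 31
f 31 33 29
f 30 36 32
f 34 30 33
f 34 36 30
f 32 36 31
f 35 33 31
f 31 36 35
f 35 34 33
f 36 34 35



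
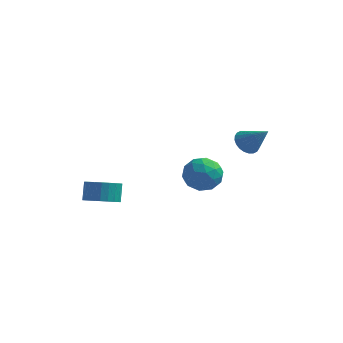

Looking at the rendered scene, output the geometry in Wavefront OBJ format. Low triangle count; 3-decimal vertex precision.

v -3.644 -0.647 -0.509
v -2.898 -0.984 -0.215
v -3.01 -0.451 0.682
v -3.756 -0.113 0.389
v -2.787 -0.702 -0.369
v -2.899 -0.169 0.529
v -2.807 -0.412 -0.544
v -2.919 0.121 0.354
v -2.954 -0.158 -0.713
v -3.066 0.376 0.184
v -3.206 0.023 -0.852
v -3.318 0.556 0.046
v -3.525 0.101 -0.938
v -3.637 0.634 -0.04
v -3.862 0.065 -0.959
v -3.974 0.598 -0.061
v -4.166 -0.078 -0.911
v -4.278 0.455 -0.013
v -4.39 -0.309 -0.802
v -4.502 0.224 0.095
v -4.501 -0.591 -0.649
v -4.613 -0.058 0.249
v -4.481 -0.881 -0.474
v -4.593 -0.348 0.424
v -4.334 -1.136 -0.304
v -4.446 -0.602 0.593
v -4.082 -1.316 -0.166
v -4.194 -0.783 0.732
v -3.763 -1.394 -0.08
v -3.875 -0.861 0.818
v -3.426 -1.358 -0.059
v -3.538 -0.825 0.839
v -3.122 -1.215 -0.107
v -3.234 -0.682 0.791
v 1.937 3.568 2.163
v 2.394 4.036 1.862
v 3.043 3.192 3.257
v 2.264 4.199 2.05
v 2.084 4.267 2.255
v 1.882 4.228 2.446
v 1.688 4.089 2.594
v 1.532 3.87 2.677
v 1.438 3.605 2.681
v 1.42 3.335 2.607
v 1.48 3.1 2.465
v 1.61 2.937 2.277
v 1.79 2.869 2.072
v 1.992 2.908 1.881
v 2.186 3.047 1.733
v 2.342 3.266 1.65
v 2.436 3.531 1.646
v 2.454 3.801 1.72
v 0.528 0.89 1.132
v 1.506 0.787 1.235
v 0.294 -0.387 2.065
v 1.272 -0.49 2.168
v 0.81 0.279 2.582
v 0.954 1.068 2.006
v 0.846 -0.668 1.294
v 0.99 0.121 0.718
v 1.702 -0.176 1.336
v 1.68 0.409 2.132
v 0.12 -0.009 1.168
v 0.098 0.576 1.964
v 1.037 0.951 1.102
v 0.763 -0.551 2.198
v 0.491 -0.099 2.442
v 1.065 -0.159 2.503
v 0.713 1.116 1.554
v 1.288 1.056 1.615
v 0.878 0.757 2.407
v 0.512 -0.656 1.685
v 1.087 -0.716 1.746
v 0.735 0.559 0.797
v 1.309 0.499 0.858
v 0.922 -0.357 0.893
v 1.727 0.324 1.222
v 1.59 -0.427 1.77
v 1.34 -0.532 1.256
v 1.425 -0.067 0.917
v 1.714 0.668 1.689
v 1.577 -0.083 2.238
v 1.305 0.369 2.481
v 1.39 0.834 2.142
v 1.83 0.102 1.749
v 0.223 0.483 1.062
v 0.086 -0.268 1.611
v 0.41 -0.434 1.158
v 0.495 0.031 0.819
v 0.21 0.827 1.53
v 0.073 0.076 2.078
v 0.375 0.467 2.383
v 0.46 0.932 2.044
v -0.03 0.298 1.551
f 2 1 5
f 2 5 3
f 3 5 6
f 3 6 4
f 5 1 7
f 5 7 6
f 6 7 8
f 6 8 4
f 7 1 9
f 7 9 8
f 8 9 10
f 8 10 4
f 9 1 11
f 9 11 10
f 10 11 12
f 10 12 4
f 11 1 13
f 11 13 12
f 12 13 14
f 12 14 4
f 13 1 15
f 13 15 14
f 14 15 16
f 14 16 4
f 15 1 17
f 15 17 16
f 16 17 18
f 16 18 4
f 17 1 19
f 17 19 18
f 18 19 20
f 18 20 4
f 19 1 21
f 19 21 20
f 20 21 22
f 20 22 4
f 21 1 23
f 21 23 22
f 22 23 24
f 22 24 4
f 23 1 25
f 23 25 24
f 24 25 26
f 24 26 4
f 25 1 27
f 25 27 26
f 26 27 28
f 26 28 4
f 27 1 29
f 27 29 28
f 28 29 30
f 28 30 4
f 29 1 31
f 29 31 30
f 30 31 32
f 30 32 4
f 31 1 33
f 31 33 32
f 32 33 34
f 32 34 4
f 33 1 2
f 33 2 34
f 34 2 3
f 34 3 4
f 36 35 38
f 36 38 37
f 38 35 39
f 38 39 37
f 39 35 40
f 39 40 37
f 40 35 41
f 40 41 37
f 41 35 42
f 41 42 37
f 42 35 43
f 42 43 37
f 43 35 44
f 43 44 37
f 44 35 45
f 44 45 37
f 45 35 46
f 45 46 37
f 46 35 47
f 46 47 37
f 47 35 48
f 47 48 37
f 48 35 49
f 48 49 37
f 49 35 50
f 49 50 37
f 50 35 51
f 50 51 37
f 51 35 52
f 51 52 37
f 52 35 36
f 52 36 37
f 53 90 69
f 90 64 93
f 69 93 58
f 90 93 69
f 53 69 65
f 69 58 70
f 65 70 54
f 69 70 65
f 53 65 74
f 65 54 75
f 74 75 60
f 65 75 74
f 53 74 86
f 74 60 89
f 86 89 63
f 74 89 86
f 53 86 90
f 86 63 94
f 90 94 64
f 86 94 90
f 54 70 81
f 70 58 84
f 81 84 62
f 70 84 81
f 58 93 71
f 93 64 92
f 71 92 57
f 93 92 71
f 64 94 91
f 94 63 87
f 91 87 55
f 94 87 91
f 63 89 88
f 89 60 76
f 88 76 59
f 89 76 88
f 60 75 80
f 75 54 77
f 80 77 61
f 75 77 80
f 56 82 68
f 82 62 83
f 68 83 57
f 82 83 68
f 56 68 66
f 68 57 67
f 66 67 55
f 68 67 66
f 56 66 73
f 66 55 72
f 73 72 59
f 66 72 73
f 56 73 78
f 73 59 79
f 78 79 61
f 73 79 78
f 56 78 82
f 78 61 85
f 82 85 62
f 78 85 82
f 57 83 71
f 83 62 84
f 71 84 58
f 83 84 71
f 55 67 91
f 67 57 92
f 91 92 64
f 67 92 91
f 59 72 88
f 72 55 87
f 88 87 63
f 72 87 88
f 61 79 80
f 79 59 76
f 80 76 60
f 79 76 80
f 62 85 81
f 85 61 77
f 81 77 54
f 85 77 81



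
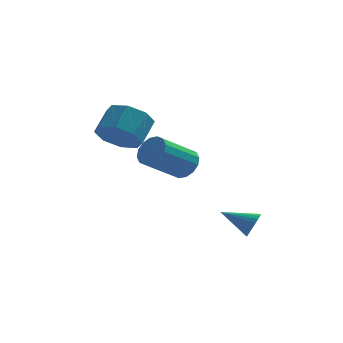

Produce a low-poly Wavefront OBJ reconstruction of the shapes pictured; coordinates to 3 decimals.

v -1.156 1.007 1.27
v -0.687 1.081 1.901
v -2.015 0.107 3.002
v -2.484 0.033 2.37
v -0.926 1.413 1.907
v -2.253 0.439 3.007
v -1.227 1.636 1.742
v -2.554 0.662 2.843
v -1.508 1.691 1.451
v -2.835 0.717 2.551
v -1.696 1.562 1.111
v -3.023 0.588 2.211
v -1.739 1.285 0.814
v -3.066 0.311 1.914
v -1.625 0.933 0.638
v -2.953 -0.041 1.739
v -1.387 0.601 0.633
v -2.714 -0.373 1.733
v -1.086 0.378 0.797
v -2.413 -0.596 1.898
v -0.805 0.323 1.089
v -2.132 -0.651 2.189
v -0.617 0.452 1.429
v -1.944 -0.522 2.529
v -0.574 0.729 1.726
v -1.901 -0.245 2.826
v -3.945 3.042 2.017
v -3.269 2.312 2.461
v -2.799 3.287 3.348
v -3.475 4.018 2.903
v -2.921 2.723 1.824
v -2.45 3.698 2.711
v -3.173 3.321 1.3
v -2.702 4.297 2.187
v -3.877 3.756 1.195
v -3.406 4.731 2.082
v -4.621 3.773 1.572
v -4.151 4.748 2.459
v -4.97 3.362 2.209
v -4.499 4.337 3.096
v -4.718 2.763 2.733
v -4.247 3.739 3.62
v -4.014 2.329 2.838
v -3.543 3.304 3.725
v 1.631 -0.298 -1.614
v 1.913 0.072 -1.16
v 0.289 -0.022 -1.006
v 1.862 0.252 -1.356
v 1.77 0.337 -1.595
v 1.655 0.312 -1.839
v 1.536 0.181 -2.043
v 1.433 -0.032 -2.173
v 1.364 -0.291 -2.207
v 1.342 -0.552 -2.138
v 1.37 -0.768 -1.979
v 1.443 -0.904 -1.756
v 1.548 -0.934 -1.509
v 1.668 -0.855 -1.281
v 1.782 -0.679 -1.11
v 1.87 -0.437 -1.026
v 1.916 -0.172 -1.044
f 2 1 5
f 2 5 3
f 3 5 6
f 3 6 4
f 5 1 7
f 5 7 6
f 6 7 8
f 6 8 4
f 7 1 9
f 7 9 8
f 8 9 10
f 8 10 4
f 9 1 11
f 9 11 10
f 10 11 12
f 10 12 4
f 11 1 13
f 11 13 12
f 12 13 14
f 12 14 4
f 13 1 15
f 13 15 14
f 14 15 16
f 14 16 4
f 15 1 17
f 15 17 16
f 16 17 18
f 16 18 4
f 17 1 19
f 17 19 18
f 18 19 20
f 18 20 4
f 19 1 21
f 19 21 20
f 20 21 22
f 20 22 4
f 21 1 23
f 21 23 22
f 22 23 24
f 22 24 4
f 23 1 25
f 23 25 24
f 24 25 26
f 24 26 4
f 25 1 2
f 25 2 26
f 26 2 3
f 26 3 4
f 28 27 31
f 28 31 29
f 29 31 32
f 29 32 30
f 31 27 33
f 31 33 32
f 32 33 34
f 32 34 30
f 33 27 35
f 33 35 34
f 34 35 36
f 34 36 30
f 35 27 37
f 35 37 36
f 36 37 38
f 36 38 30
f 37 27 39
f 37 39 38
f 38 39 40
f 38 40 30
f 39 27 41
f 39 41 40
f 40 41 42
f 40 42 30
f 41 27 43
f 41 43 42
f 42 43 44
f 42 44 30
f 43 27 28
f 43 28 44
f 44 28 29
f 44 29 30
f 46 45 48
f 46 48 47
f 48 45 49
f 48 49 47
f 49 45 50
f 49 50 47
f 50 45 51
f 50 51 47
f 51 45 52
f 51 52 47
f 52 45 53
f 52 53 47
f 53 45 54
f 53 54 47
f 54 45 55
f 54 55 47
f 55 45 56
f 55 56 47
f 56 45 57
f 56 57 47
f 57 45 58
f 57 58 47
f 58 45 59
f 58 59 47
f 59 45 60
f 59 60 47
f 60 45 61
f 60 61 47
f 61 45 46
f 61 46 47



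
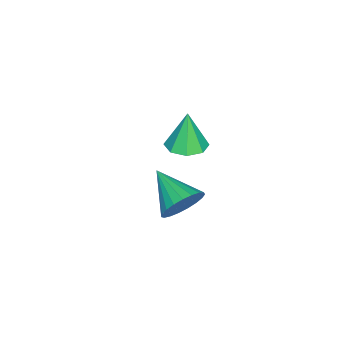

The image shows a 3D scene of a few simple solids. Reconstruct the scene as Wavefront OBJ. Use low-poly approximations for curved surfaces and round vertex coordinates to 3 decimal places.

v -0.947 -2.036 2.762
v -0.089 -2.379 2.86
v -1.173 -2.084 4.578
v -0.101 -1.668 2.877
v -0.61 -1.172 2.827
v -1.316 -1.182 2.739
v -1.806 -1.693 2.665
v -1.794 -2.404 2.648
v -1.285 -2.9 2.698
v -0.579 -2.89 2.785
v -0.876 -2.144 -1.338
v -0.427 -2.805 -2.064
v -1.864 -3.776 -0.462
v -0.124 -2.811 -1.733
v 0.049 -2.702 -1.334
v 0.063 -2.496 -0.935
v -0.086 -2.229 -0.606
v -0.372 -1.947 -0.403
v -0.744 -1.7 -0.362
v -1.139 -1.529 -0.49
v -1.489 -1.465 -0.764
v -1.732 -1.517 -1.138
v -1.828 -1.679 -1.546
v -1.759 -1.92 -1.918
v -1.537 -2.2 -2.19
v -1.2 -2.471 -2.315
v -0.808 -2.685 -2.27
f 2 1 4
f 2 4 3
f 4 1 5
f 4 5 3
f 5 1 6
f 5 6 3
f 6 1 7
f 6 7 3
f 7 1 8
f 7 8 3
f 8 1 9
f 8 9 3
f 9 1 10
f 9 10 3
f 10 1 2
f 10 2 3
f 12 11 14
f 12 14 13
f 14 11 15
f 14 15 13
f 15 11 16
f 15 16 13
f 16 11 17
f 16 17 13
f 17 11 18
f 17 18 13
f 18 11 19
f 18 19 13
f 19 11 20
f 19 20 13
f 20 11 21
f 20 21 13
f 21 11 22
f 21 22 13
f 22 11 23
f 22 23 13
f 23 11 24
f 23 24 13
f 24 11 25
f 24 25 13
f 25 11 26
f 25 26 13
f 26 11 27
f 26 27 13
f 27 11 12
f 27 12 13



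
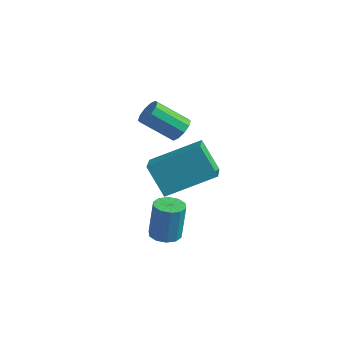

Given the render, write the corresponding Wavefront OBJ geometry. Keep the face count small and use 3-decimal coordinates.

v -1.384 2.658 1.006
v -0.509 1.483 1.699
v -0.096 4.144 1.899
v 0.779 2.969 2.592
v -0.499 2.611 -0.192
v 0.376 1.436 0.501
v 0.789 4.097 0.701
v 1.664 2.922 1.394
v 0.429 1.403 -1.579
v 0.863 0.962 -1.541
v 0.925 1.155 0.036
v 0.491 1.597 -0.001
v 1.04 1.298 -1.589
v 1.102 1.492 -0.012
v 0.984 1.675 -1.633
v 1.045 1.868 -0.056
v 0.716 1.948 -1.656
v 0.777 2.141 -0.079
v 0.338 2.013 -1.65
v 0.4 2.206 -0.073
v -0.005 1.845 -1.616
v 0.057 2.038 -0.039
v -0.182 1.508 -1.568
v -0.12 1.702 0.009
v -0.125 1.132 -1.524
v -0.064 1.325 0.053
v 0.143 0.859 -1.501
v 0.204 1.052 0.076
v 0.52 0.794 -1.507
v 0.582 0.987 0.07
v -0.128 2.972 3.092
v 0.093 3.254 3.535
v -0.891 2.549 4.472
v -1.112 2.268 4.028
v -0.171 3.447 3.404
v -1.154 2.743 4.341
v -0.418 3.459 3.153
v -1.402 2.755 4.09
v -0.555 3.285 2.879
v -1.538 2.581 3.816
v -0.528 2.992 2.686
v -1.512 2.287 3.623
v -0.349 2.691 2.648
v -1.333 1.986 3.585
v -0.086 2.497 2.779
v -1.069 1.793 3.716
v 0.162 2.485 3.03
v -0.822 1.781 3.967
v 0.298 2.659 3.304
v -0.685 1.955 4.241
v 0.272 2.953 3.497
v -0.712 2.248 4.434
f 2 4 1
f 5 2 1
f 1 4 3
f 3 5 1
f 2 8 4
f 6 2 5
f 6 8 2
f 4 8 3
f 7 5 3
f 3 8 7
f 7 6 5
f 8 6 7
f 10 9 13
f 10 13 11
f 11 13 14
f 11 14 12
f 13 9 15
f 13 15 14
f 14 15 16
f 14 16 12
f 15 9 17
f 15 17 16
f 16 17 18
f 16 18 12
f 17 9 19
f 17 19 18
f 18 19 20
f 18 20 12
f 19 9 21
f 19 21 20
f 20 21 22
f 20 22 12
f 21 9 23
f 21 23 22
f 22 23 24
f 22 24 12
f 23 9 25
f 23 25 24
f 24 25 26
f 24 26 12
f 25 9 27
f 25 27 26
f 26 27 28
f 26 28 12
f 27 9 29
f 27 29 28
f 28 29 30
f 28 30 12
f 29 9 10
f 29 10 30
f 30 10 11
f 30 11 12
f 32 31 35
f 32 35 33
f 33 35 36
f 33 36 34
f 35 31 37
f 35 37 36
f 36 37 38
f 36 38 34
f 37 31 39
f 37 39 38
f 38 39 40
f 38 40 34
f 39 31 41
f 39 41 40
f 40 41 42
f 40 42 34
f 41 31 43
f 41 43 42
f 42 43 44
f 42 44 34
f 43 31 45
f 43 45 44
f 44 45 46
f 44 46 34
f 45 31 47
f 45 47 46
f 46 47 48
f 46 48 34
f 47 31 49
f 47 49 48
f 48 49 50
f 48 50 34
f 49 31 51
f 49 51 50
f 50 51 52
f 50 52 34
f 51 31 32
f 51 32 52
f 52 32 33
f 52 33 34



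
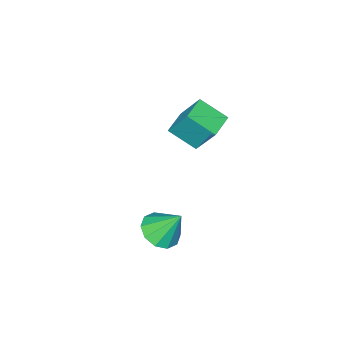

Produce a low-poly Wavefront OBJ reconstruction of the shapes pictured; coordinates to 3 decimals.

v -1.537 -2.928 2.381
v -1.036 -3.951 3.069
v -1.701 -2.04 3.821
v -1.2 -3.063 4.509
v -0.56 -2.537 2.251
v -0.059 -3.56 2.939
v -0.724 -1.649 3.691
v -0.223 -2.672 4.379
v 3.58 0.267 2.375
v 4.24 0.732 2.306
v 3.22 0.953 3.565
v 3.865 0.957 2.063
v 3.382 0.919 1.938
v 2.974 0.632 1.981
v 2.798 0.205 2.174
v 2.92 -0.198 2.444
v 3.295 -0.424 2.688
v 3.778 -0.386 2.812
v 4.186 -0.099 2.769
v 4.362 0.328 2.576
f 2 4 1
f 5 2 1
f 1 4 3
f 3 5 1
f 2 8 4
f 6 2 5
f 6 8 2
f 4 8 3
f 7 5 3
f 3 8 7
f 7 6 5
f 8 6 7
f 10 9 12
f 10 12 11
f 12 9 13
f 12 13 11
f 13 9 14
f 13 14 11
f 14 9 15
f 14 15 11
f 15 9 16
f 15 16 11
f 16 9 17
f 16 17 11
f 17 9 18
f 17 18 11
f 18 9 19
f 18 19 11
f 19 9 20
f 19 20 11
f 20 9 10
f 20 10 11



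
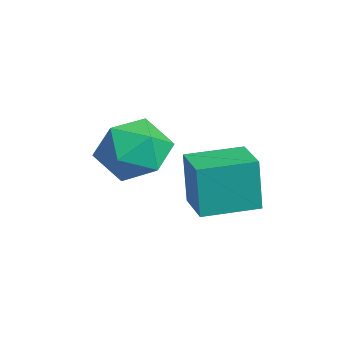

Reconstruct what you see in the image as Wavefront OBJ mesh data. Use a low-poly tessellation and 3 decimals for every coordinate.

v -1.618 0.34 0.41
v -1.705 0.249 2.215
v -1.653 2.127 0.497
v -1.74 2.037 2.303
v -0.24 0.363 0.477
v -0.327 0.273 2.283
v -0.275 2.151 0.565
v -0.362 2.06 2.37
v -1.874 -1.786 3.35
v -1.338 -0.901 3.935
v -0.462 -1.779 2.045
v 0.074 -0.894 2.63
v 0.024 -1.98 3.111
v -0.849 -1.984 3.917
v -0.951 -0.696 2.063
v -1.824 -0.7 2.869
v -0.768 -0.228 3.14
v -0.165 -1.021 3.787
v -1.635 -1.659 2.193
v -1.032 -2.452 2.84
f 2 4 1
f 5 2 1
f 1 4 3
f 3 5 1
f 2 8 4
f 6 2 5
f 6 8 2
f 4 8 3
f 7 5 3
f 3 8 7
f 7 6 5
f 8 6 7
f 9 20 14
f 9 14 10
f 9 10 16
f 9 16 19
f 9 19 20
f 10 14 18
f 14 20 13
f 20 19 11
f 19 16 15
f 16 10 17
f 12 18 13
f 12 13 11
f 12 11 15
f 12 15 17
f 12 17 18
f 13 18 14
f 11 13 20
f 15 11 19
f 17 15 16
f 18 17 10



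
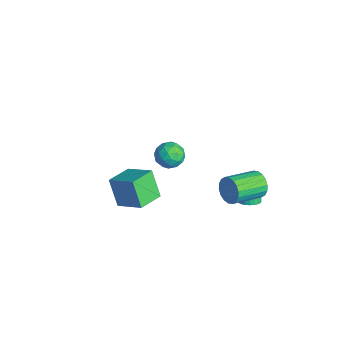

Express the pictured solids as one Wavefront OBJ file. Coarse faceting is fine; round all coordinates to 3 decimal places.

v -3.377 1.142 -1.962
v -2.856 0.398 -2.188
v -4.364 0.782 -3.052
v -3.843 0.038 -3.278
v -4.305 0.056 -2.464
v -3.695 0.279 -1.791
v -3.525 0.901 -3.449
v -2.915 1.124 -2.776
v -2.948 0.249 -3.107
v -3.43 -0.273 -2.498
v -3.79 1.453 -2.742
v -4.272 0.931 -2.133
v -3.03 0.802 -1.979
v -4.19 0.378 -3.261
v -4.462 0.389 -2.782
v -4.156 -0.048 -2.915
v -3.523 0.731 -1.746
v -3.217 0.294 -1.879
v -4.068 0.093 -2.041
v -4.003 0.886 -3.361
v -3.697 0.449 -3.494
v -3.064 1.228 -2.325
v -2.758 0.791 -2.458
v -3.152 1.087 -3.199
v -2.778 0.277 -2.652
v -3.358 0.065 -3.293
v -3.171 0.573 -3.394
v -2.812 0.704 -2.998
v -3.061 -0.03 -2.295
v -3.641 -0.242 -2.935
v -3.912 -0.231 -2.457
v -3.554 -0.1 -2.061
v -3.115 -0.117 -2.835
v -3.579 1.422 -2.305
v -4.159 1.21 -2.945
v -3.666 1.28 -3.179
v -3.308 1.411 -2.783
v -3.862 1.115 -1.947
v -4.442 0.903 -2.588
v -4.408 0.476 -2.242
v -4.049 0.607 -1.846
v -4.105 1.297 -2.405
v 2.421 -4.731 1.196
v 1.567 -4.87 2.683
v 1.709 -3.395 0.912
v 0.855 -3.534 2.399
v 3.685 -3.886 2.001
v 2.831 -4.025 3.488
v 2.973 -2.55 1.717
v 2.119 -2.689 3.204
v 2.264 3.344 -0.438
v 2.64 3.636 0.266
v 3.012 1.768 0.842
v 2.636 1.476 0.138
v 2.279 3.597 0.373
v 2.652 1.729 0.949
v 1.916 3.508 0.32
v 2.288 1.64 0.896
v 1.621 3.387 0.116
v 1.993 1.519 0.692
v 1.453 3.257 -0.197
v 1.826 1.389 0.379
v 1.447 3.144 -0.558
v 1.819 1.276 0.018
v 1.601 3.071 -0.895
v 1.974 1.203 -0.319
v 1.888 3.052 -1.142
v 2.26 1.184 -0.566
v 2.248 3.091 -1.249
v 2.621 1.223 -0.673
v 2.612 3.18 -1.196
v 2.984 1.312 -0.62
v 2.907 3.301 -0.992
v 3.279 1.433 -0.416
v 3.074 3.431 -0.679
v 3.447 1.563 -0.103
v 3.081 3.544 -0.318
v 3.453 1.676 0.258
v 2.926 3.617 0.019
v 3.299 1.749 0.595
v 1.222 3.409 -3.298
v 1.601 2.995 -3.012
v 1.057 3.197 -1.996
v 0.678 3.611 -2.282
v 1.729 3.203 -2.985
v 1.185 3.406 -1.97
v 1.779 3.443 -3.006
v 1.235 3.646 -1.99
v 1.745 3.677 -3.071
v 1.201 3.88 -2.056
v 1.631 3.871 -3.171
v 1.087 4.074 -2.155
v 1.455 3.994 -3.29
v 0.91 4.197 -2.274
v 1.243 4.028 -3.41
v 0.699 4.231 -2.395
v 1.028 3.968 -3.513
v 0.484 4.171 -2.498
v 0.843 3.823 -3.584
v 0.299 4.025 -2.568
v 0.715 3.614 -3.61
v 0.171 3.817 -2.595
v 0.665 3.374 -3.59
v 0.121 3.577 -2.574
v 0.699 3.14 -3.524
v 0.155 3.343 -2.509
v 0.813 2.946 -3.425
v 0.269 3.149 -2.409
v 0.99 2.823 -3.306
v 0.445 3.026 -2.29
v 1.201 2.789 -3.185
v 0.657 2.992 -2.17
v 1.416 2.849 -3.082
v 0.872 3.052 -2.067
f 1 38 17
f 38 12 41
f 17 41 6
f 38 41 17
f 1 17 13
f 17 6 18
f 13 18 2
f 17 18 13
f 1 13 22
f 13 2 23
f 22 23 8
f 13 23 22
f 1 22 34
f 22 8 37
f 34 37 11
f 22 37 34
f 1 34 38
f 34 11 42
f 38 42 12
f 34 42 38
f 2 18 29
f 18 6 32
f 29 32 10
f 18 32 29
f 6 41 19
f 41 12 40
f 19 40 5
f 41 40 19
f 12 42 39
f 42 11 35
f 39 35 3
f 42 35 39
f 11 37 36
f 37 8 24
f 36 24 7
f 37 24 36
f 8 23 28
f 23 2 25
f 28 25 9
f 23 25 28
f 4 30 16
f 30 10 31
f 16 31 5
f 30 31 16
f 4 16 14
f 16 5 15
f 14 15 3
f 16 15 14
f 4 14 21
f 14 3 20
f 21 20 7
f 14 20 21
f 4 21 26
f 21 7 27
f 26 27 9
f 21 27 26
f 4 26 30
f 26 9 33
f 30 33 10
f 26 33 30
f 5 31 19
f 31 10 32
f 19 32 6
f 31 32 19
f 3 15 39
f 15 5 40
f 39 40 12
f 15 40 39
f 7 20 36
f 20 3 35
f 36 35 11
f 20 35 36
f 9 27 28
f 27 7 24
f 28 24 8
f 27 24 28
f 10 33 29
f 33 9 25
f 29 25 2
f 33 25 29
f 44 46 43
f 47 44 43
f 43 46 45
f 45 47 43
f 44 50 46
f 48 44 47
f 48 50 44
f 46 50 45
f 49 47 45
f 45 50 49
f 49 48 47
f 50 48 49
f 52 51 55
f 52 55 53
f 53 55 56
f 53 56 54
f 55 51 57
f 55 57 56
f 56 57 58
f 56 58 54
f 57 51 59
f 57 59 58
f 58 59 60
f 58 60 54
f 59 51 61
f 59 61 60
f 60 61 62
f 60 62 54
f 61 51 63
f 61 63 62
f 62 63 64
f 62 64 54
f 63 51 65
f 63 65 64
f 64 65 66
f 64 66 54
f 65 51 67
f 65 67 66
f 66 67 68
f 66 68 54
f 67 51 69
f 67 69 68
f 68 69 70
f 68 70 54
f 69 51 71
f 69 71 70
f 70 71 72
f 70 72 54
f 71 51 73
f 71 73 72
f 72 73 74
f 72 74 54
f 73 51 75
f 73 75 74
f 74 75 76
f 74 76 54
f 75 51 77
f 75 77 76
f 76 77 78
f 76 78 54
f 77 51 79
f 77 79 78
f 78 79 80
f 78 80 54
f 79 51 52
f 79 52 80
f 80 52 53
f 80 53 54
f 82 81 85
f 82 85 83
f 83 85 86
f 83 86 84
f 85 81 87
f 85 87 86
f 86 87 88
f 86 88 84
f 87 81 89
f 87 89 88
f 88 89 90
f 88 90 84
f 89 81 91
f 89 91 90
f 90 91 92
f 90 92 84
f 91 81 93
f 91 93 92
f 92 93 94
f 92 94 84
f 93 81 95
f 93 95 94
f 94 95 96
f 94 96 84
f 95 81 97
f 95 97 96
f 96 97 98
f 96 98 84
f 97 81 99
f 97 99 98
f 98 99 100
f 98 100 84
f 99 81 101
f 99 101 100
f 100 101 102
f 100 102 84
f 101 81 103
f 101 103 102
f 102 103 104
f 102 104 84
f 103 81 105
f 103 105 104
f 104 105 106
f 104 106 84
f 105 81 107
f 105 107 106
f 106 107 108
f 106 108 84
f 107 81 109
f 107 109 108
f 108 109 110
f 108 110 84
f 109 81 111
f 109 111 110
f 110 111 112
f 110 112 84
f 111 81 113
f 111 113 112
f 112 113 114
f 112 114 84
f 113 81 82
f 113 82 114
f 114 82 83
f 114 83 84



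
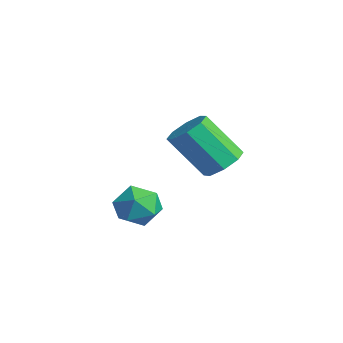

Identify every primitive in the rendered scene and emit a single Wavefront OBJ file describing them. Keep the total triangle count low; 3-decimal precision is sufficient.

v 2.288 -1.556 1.717
v 2.958 -1.588 1.963
v 2.502 -2.452 1.017
v 3.172 -2.484 1.263
v 2.626 -2.662 1.688
v 2.494 -2.109 2.121
v 2.966 -1.931 0.859
v 2.834 -1.378 1.292
v 3.377 -1.82 1.433
v 3.167 -2.272 1.946
v 2.293 -1.768 1.034
v 2.083 -2.22 1.547
v 0.962 1.167 1.604
v 1.495 1.349 1.968
v 0.91 0.514 3.24
v 0.378 0.333 2.876
v 1.107 1.682 2.008
v 0.522 0.847 3.28
v 0.635 1.714 1.812
v 0.05 0.879 3.084
v 0.354 1.425 1.494
v -0.231 0.591 2.766
v 0.43 0.986 1.24
v -0.155 0.151 2.512
v 0.818 0.653 1.2
v 0.233 -0.182 2.472
v 1.29 0.621 1.396
v 0.705 -0.214 2.668
v 1.571 0.909 1.714
v 0.986 0.075 2.986
f 1 12 6
f 1 6 2
f 1 2 8
f 1 8 11
f 1 11 12
f 2 6 10
f 6 12 5
f 12 11 3
f 11 8 7
f 8 2 9
f 4 10 5
f 4 5 3
f 4 3 7
f 4 7 9
f 4 9 10
f 5 10 6
f 3 5 12
f 7 3 11
f 9 7 8
f 10 9 2
f 14 13 17
f 14 17 15
f 15 17 18
f 15 18 16
f 17 13 19
f 17 19 18
f 18 19 20
f 18 20 16
f 19 13 21
f 19 21 20
f 20 21 22
f 20 22 16
f 21 13 23
f 21 23 22
f 22 23 24
f 22 24 16
f 23 13 25
f 23 25 24
f 24 25 26
f 24 26 16
f 25 13 27
f 25 27 26
f 26 27 28
f 26 28 16
f 27 13 29
f 27 29 28
f 28 29 30
f 28 30 16
f 29 13 14
f 29 14 30
f 30 14 15
f 30 15 16



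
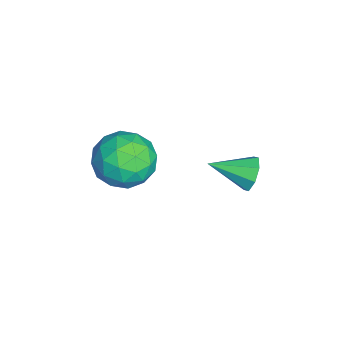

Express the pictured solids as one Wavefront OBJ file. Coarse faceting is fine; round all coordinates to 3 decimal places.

v 3.058 1.5 -2.924
v 4.013 1.516 -2.985
v 3.147 0.424 -1.815
v 4.102 0.44 -1.876
v 3.633 1.194 -1.52
v 3.577 1.859 -2.205
v 3.583 0.081 -2.595
v 3.527 0.746 -3.28
v 4.337 0.639 -2.782
v 4.368 1.327 -2.117
v 2.792 0.613 -2.683
v 2.823 1.301 -2.018
v 3.527 1.603 -3.052
v 3.633 0.337 -1.748
v 3.357 0.78 -1.538
v 3.918 0.79 -1.574
v 3.272 1.804 -2.594
v 3.833 1.814 -2.63
v 3.609 1.624 -1.768
v 3.327 0.126 -2.17
v 3.888 0.136 -2.206
v 3.242 1.15 -3.226
v 3.803 1.16 -3.262
v 3.551 0.316 -3.032
v 4.279 1.097 -2.968
v 4.332 0.464 -2.316
v 4.026 0.253 -2.739
v 3.994 0.644 -3.142
v 4.297 1.501 -2.578
v 4.35 0.868 -1.926
v 4.074 1.311 -1.716
v 4.042 1.702 -2.119
v 4.488 0.985 -2.458
v 2.81 1.072 -2.874
v 2.863 0.439 -2.222
v 3.118 0.238 -2.681
v 3.086 0.629 -3.084
v 2.828 1.476 -2.484
v 2.881 0.843 -1.832
v 3.166 1.296 -1.658
v 3.134 1.687 -2.061
v 2.672 0.955 -2.342
v 2.613 4.439 -4.09
v 2.833 4.646 -3.572
v 2.627 3.221 -3.61
v 2.374 4.639 -3.578
v 2.055 4.515 -3.884
v 2.063 4.346 -4.311
v 2.394 4.232 -4.609
v 2.853 4.24 -4.603
v 3.172 4.364 -4.297
v 3.163 4.532 -3.869
f 1 38 17
f 38 12 41
f 17 41 6
f 38 41 17
f 1 17 13
f 17 6 18
f 13 18 2
f 17 18 13
f 1 13 22
f 13 2 23
f 22 23 8
f 13 23 22
f 1 22 34
f 22 8 37
f 34 37 11
f 22 37 34
f 1 34 38
f 34 11 42
f 38 42 12
f 34 42 38
f 2 18 29
f 18 6 32
f 29 32 10
f 18 32 29
f 6 41 19
f 41 12 40
f 19 40 5
f 41 40 19
f 12 42 39
f 42 11 35
f 39 35 3
f 42 35 39
f 11 37 36
f 37 8 24
f 36 24 7
f 37 24 36
f 8 23 28
f 23 2 25
f 28 25 9
f 23 25 28
f 4 30 16
f 30 10 31
f 16 31 5
f 30 31 16
f 4 16 14
f 16 5 15
f 14 15 3
f 16 15 14
f 4 14 21
f 14 3 20
f 21 20 7
f 14 20 21
f 4 21 26
f 21 7 27
f 26 27 9
f 21 27 26
f 4 26 30
f 26 9 33
f 30 33 10
f 26 33 30
f 5 31 19
f 31 10 32
f 19 32 6
f 31 32 19
f 3 15 39
f 15 5 40
f 39 40 12
f 15 40 39
f 7 20 36
f 20 3 35
f 36 35 11
f 20 35 36
f 9 27 28
f 27 7 24
f 28 24 8
f 27 24 28
f 10 33 29
f 33 9 25
f 29 25 2
f 33 25 29
f 44 43 46
f 44 46 45
f 46 43 47
f 46 47 45
f 47 43 48
f 47 48 45
f 48 43 49
f 48 49 45
f 49 43 50
f 49 50 45
f 50 43 51
f 50 51 45
f 51 43 52
f 51 52 45
f 52 43 44
f 52 44 45



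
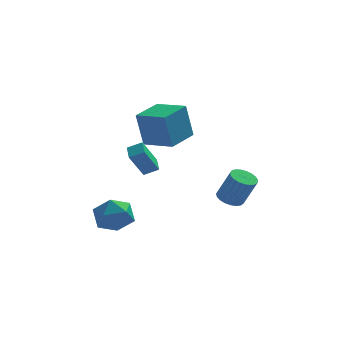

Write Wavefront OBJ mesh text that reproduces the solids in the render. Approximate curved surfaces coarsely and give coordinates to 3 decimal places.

v 3.627 0.582 -2.608
v 4.296 0.998 -2.794
v 5.003 0.634 -1.057
v 4.333 0.218 -0.872
v 4.099 1.238 -2.663
v 4.806 0.874 -0.927
v 3.82 1.364 -2.523
v 4.527 1 -0.787
v 3.507 1.355 -2.398
v 4.214 0.991 -0.661
v 3.215 1.212 -2.309
v 3.922 0.849 -0.572
v 2.995 0.96 -2.272
v 3.701 0.597 -0.535
v 2.883 0.643 -2.293
v 3.59 0.28 -0.556
v 2.9 0.316 -2.368
v 3.607 -0.048 -0.632
v 3.043 0.034 -2.486
v 3.75 -0.33 -0.749
v 3.286 -0.153 -2.624
v 3.993 -0.517 -0.887
v 3.589 -0.213 -2.759
v 4.296 -0.577 -1.023
v 3.898 -0.136 -2.869
v 4.605 -0.499 -1.132
v 4.16 0.066 -2.933
v 4.867 -0.298 -1.197
v 4.33 0.357 -2.942
v 5.037 -0.007 -1.205
v 4.378 0.686 -2.892
v 5.085 0.323 -1.156
v -1.004 0.613 1.541
v -1.405 0.66 3.663
v 0.186 2.146 1.731
v -0.215 2.193 3.853
v 0.475 -0.573 1.847
v 0.074 -0.526 3.969
v 1.665 0.96 2.037
v 1.264 1.007 4.159
v -2.893 -1.156 -1.883
v -2.115 -1.26 -2.817
v -3.225 -3.1 -1.943
v -2.447 -3.204 -2.877
v -2.031 -2.927 -1.764
v -1.826 -1.725 -1.727
v -3.514 -2.635 -3.033
v -3.309 -1.433 -2.996
v -2.499 -2.174 -3.527
v -1.582 -2.354 -2.744
v -3.758 -2.006 -2.016
v -2.841 -2.186 -1.233
v -1.071 -1.134 0.06
v -1.842 -1.608 1.57
v -1.145 -0.143 0.334
v -1.916 -0.617 1.843
v -0.264 -1.183 0.457
v -1.035 -1.657 1.966
v -0.338 -0.192 0.73
v -1.109 -0.666 2.24
f 2 1 5
f 2 5 3
f 3 5 6
f 3 6 4
f 5 1 7
f 5 7 6
f 6 7 8
f 6 8 4
f 7 1 9
f 7 9 8
f 8 9 10
f 8 10 4
f 9 1 11
f 9 11 10
f 10 11 12
f 10 12 4
f 11 1 13
f 11 13 12
f 12 13 14
f 12 14 4
f 13 1 15
f 13 15 14
f 14 15 16
f 14 16 4
f 15 1 17
f 15 17 16
f 16 17 18
f 16 18 4
f 17 1 19
f 17 19 18
f 18 19 20
f 18 20 4
f 19 1 21
f 19 21 20
f 20 21 22
f 20 22 4
f 21 1 23
f 21 23 22
f 22 23 24
f 22 24 4
f 23 1 25
f 23 25 24
f 24 25 26
f 24 26 4
f 25 1 27
f 25 27 26
f 26 27 28
f 26 28 4
f 27 1 29
f 27 29 28
f 28 29 30
f 28 30 4
f 29 1 31
f 29 31 30
f 30 31 32
f 30 32 4
f 31 1 2
f 31 2 32
f 32 2 3
f 32 3 4
f 34 36 33
f 37 34 33
f 33 36 35
f 35 37 33
f 34 40 36
f 38 34 37
f 38 40 34
f 36 40 35
f 39 37 35
f 35 40 39
f 39 38 37
f 40 38 39
f 41 52 46
f 41 46 42
f 41 42 48
f 41 48 51
f 41 51 52
f 42 46 50
f 46 52 45
f 52 51 43
f 51 48 47
f 48 42 49
f 44 50 45
f 44 45 43
f 44 43 47
f 44 47 49
f 44 49 50
f 45 50 46
f 43 45 52
f 47 43 51
f 49 47 48
f 50 49 42
f 54 56 53
f 57 54 53
f 53 56 55
f 55 57 53
f 54 60 56
f 58 54 57
f 58 60 54
f 56 60 55
f 59 57 55
f 55 60 59
f 59 58 57
f 60 58 59

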